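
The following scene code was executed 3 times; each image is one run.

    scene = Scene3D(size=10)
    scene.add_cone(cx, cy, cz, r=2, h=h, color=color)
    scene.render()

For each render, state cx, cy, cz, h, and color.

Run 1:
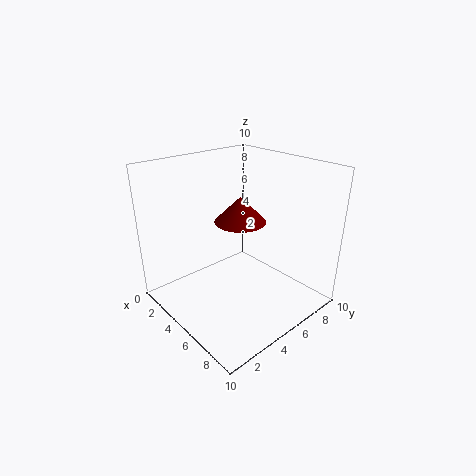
cx = 3
cy = 7
cz = 5
h = 2
color = 'maroon'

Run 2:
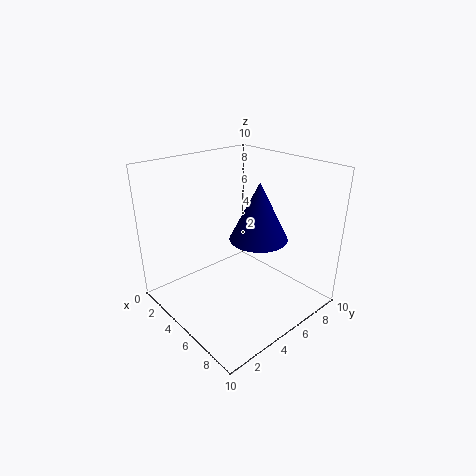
cx = 6
cy = 6
cz = 5
h = 4
color = 'navy'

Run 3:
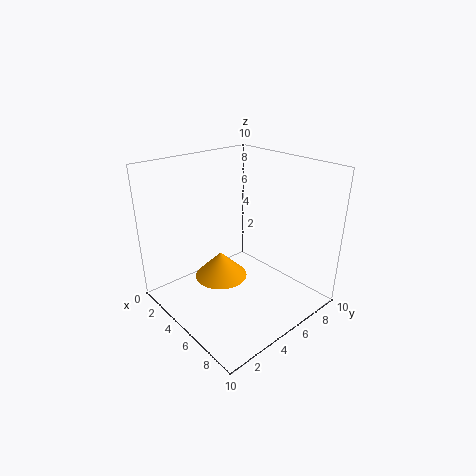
cx = 3
cy = 5
cz = 1
h = 2
color = 'orange'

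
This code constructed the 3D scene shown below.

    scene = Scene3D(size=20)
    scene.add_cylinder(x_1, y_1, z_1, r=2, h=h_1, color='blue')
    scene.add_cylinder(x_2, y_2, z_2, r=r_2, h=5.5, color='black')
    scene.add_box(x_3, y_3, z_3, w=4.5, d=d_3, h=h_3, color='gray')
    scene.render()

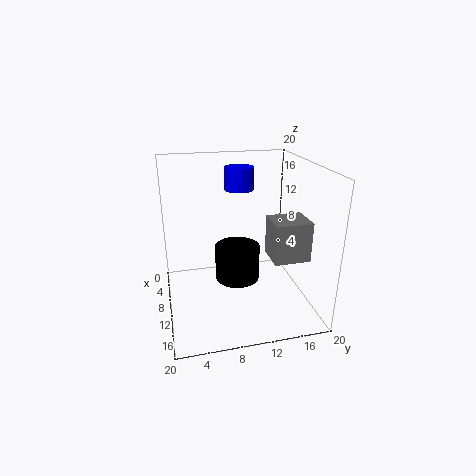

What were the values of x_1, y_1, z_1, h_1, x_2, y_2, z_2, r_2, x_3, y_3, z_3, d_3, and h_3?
x_1 = 8.5
y_1 = 10.5
z_1 = 16.5
h_1 = 3
x_2 = 5.5
y_2 = 11
z_2 = 1
r_2 = 3.5
x_3 = 10
y_3 = 14
z_3 = 7.5
d_3 = 5
h_3 = 5.5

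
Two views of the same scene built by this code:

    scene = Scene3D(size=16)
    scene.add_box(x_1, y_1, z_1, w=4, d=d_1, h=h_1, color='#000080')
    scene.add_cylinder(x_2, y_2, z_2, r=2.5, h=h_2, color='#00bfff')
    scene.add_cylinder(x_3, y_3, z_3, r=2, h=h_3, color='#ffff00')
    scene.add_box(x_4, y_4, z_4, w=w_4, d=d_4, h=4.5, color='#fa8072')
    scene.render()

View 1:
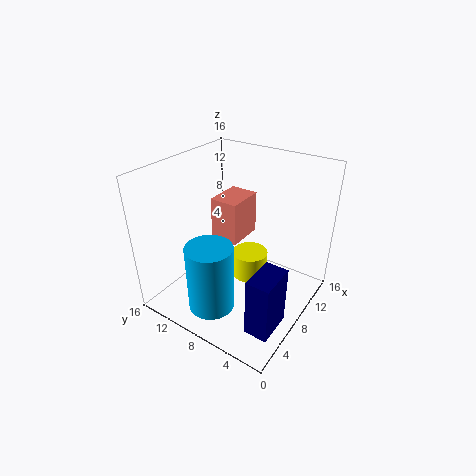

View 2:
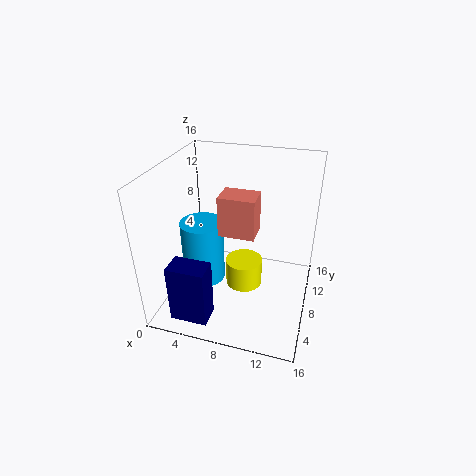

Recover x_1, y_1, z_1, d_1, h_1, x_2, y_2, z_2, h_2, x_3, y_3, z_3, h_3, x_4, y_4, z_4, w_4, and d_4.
x_1 = 2.5, y_1 = 1, z_1 = 1, d_1 = 2.5, h_1 = 6.5, x_2 = 3.5, y_2 = 8.5, z_2 = 1.5, h_2 = 7.5, x_3 = 9, y_3 = 7, z_3 = 3, h_3 = 3, x_4 = 6, y_4 = 7, z_4 = 8.5, w_4 = 4, d_4 = 3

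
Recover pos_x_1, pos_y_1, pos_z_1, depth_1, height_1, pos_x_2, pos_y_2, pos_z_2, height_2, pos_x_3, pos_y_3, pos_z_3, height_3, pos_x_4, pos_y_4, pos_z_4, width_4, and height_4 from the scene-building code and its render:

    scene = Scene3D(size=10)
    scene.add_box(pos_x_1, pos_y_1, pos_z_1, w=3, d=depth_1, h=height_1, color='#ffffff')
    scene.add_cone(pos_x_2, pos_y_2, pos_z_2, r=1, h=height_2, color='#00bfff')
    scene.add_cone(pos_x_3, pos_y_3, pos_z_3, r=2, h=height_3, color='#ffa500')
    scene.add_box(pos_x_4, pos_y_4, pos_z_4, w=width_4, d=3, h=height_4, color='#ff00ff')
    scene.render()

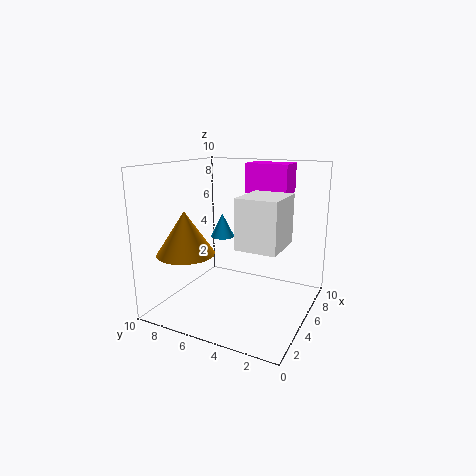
pos_x_1 = 1.5
pos_y_1 = 1
pos_z_1 = 5.5
depth_1 = 2.5
height_1 = 3
pos_x_2 = 9
pos_y_2 = 8.5
pos_z_2 = 3.5
height_2 = 2
pos_x_3 = 3
pos_y_3 = 8
pos_z_3 = 4
height_3 = 3
pos_x_4 = 6
pos_y_4 = 2
pos_z_4 = 8
width_4 = 2
height_4 = 2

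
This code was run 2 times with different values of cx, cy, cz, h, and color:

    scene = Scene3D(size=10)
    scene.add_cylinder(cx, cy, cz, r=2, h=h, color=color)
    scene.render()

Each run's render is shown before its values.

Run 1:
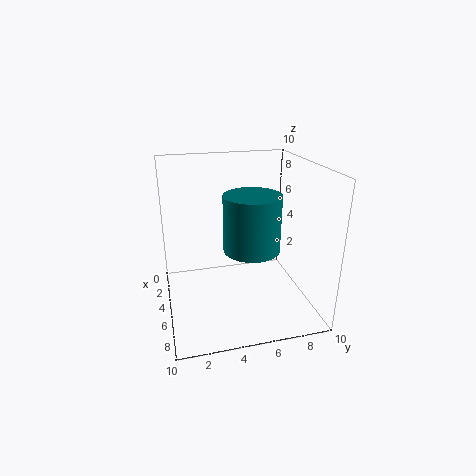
cx = 5; cy = 6; cz = 4; h = 4; color = 'teal'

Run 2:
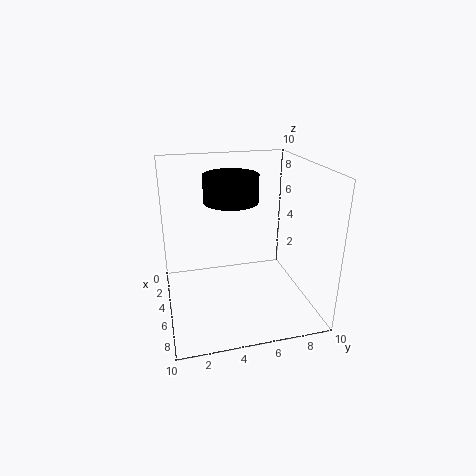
cx = 3; cy = 5; cz = 7; h = 2; color = 'black'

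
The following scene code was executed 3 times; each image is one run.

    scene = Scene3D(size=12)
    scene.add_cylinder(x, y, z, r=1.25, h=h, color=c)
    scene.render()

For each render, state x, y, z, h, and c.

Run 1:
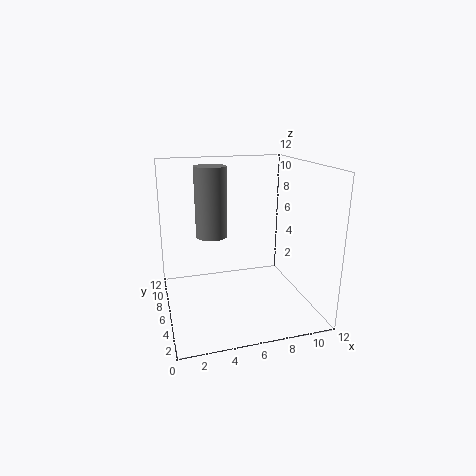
x = 3.75
y = 5.75
z = 6.5
h = 5.5
c = 'gray'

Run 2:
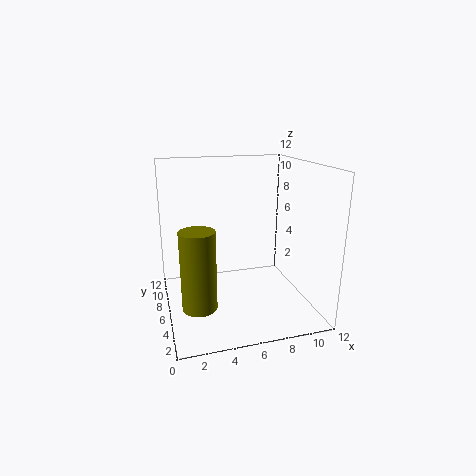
x = 2
y = 2
z = 2.5
h = 5.75
c = 'olive'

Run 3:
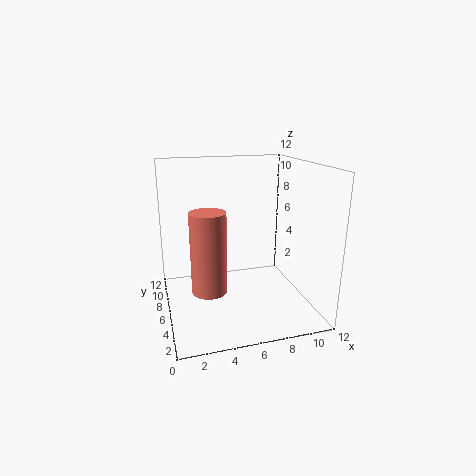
x = 2.75
y = 2
z = 3.75
h = 5.75
c = 'salmon'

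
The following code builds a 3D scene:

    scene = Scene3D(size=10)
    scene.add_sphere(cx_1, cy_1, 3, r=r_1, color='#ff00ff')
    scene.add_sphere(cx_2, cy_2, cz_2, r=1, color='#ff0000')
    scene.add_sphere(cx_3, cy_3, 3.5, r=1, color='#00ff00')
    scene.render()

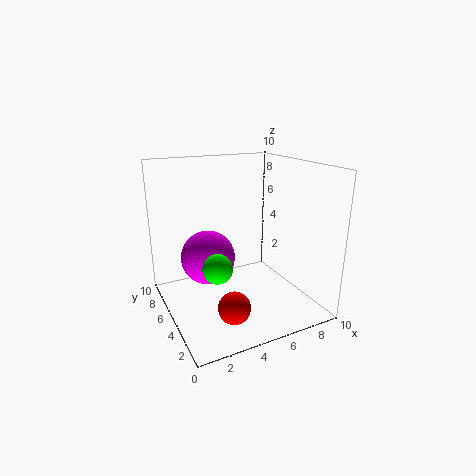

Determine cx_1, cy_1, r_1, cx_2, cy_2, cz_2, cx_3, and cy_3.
cx_1 = 3.5; cy_1 = 7; r_1 = 2; cx_2 = 3; cy_2 = 1.5; cz_2 = 2; cx_3 = 3; cy_3 = 4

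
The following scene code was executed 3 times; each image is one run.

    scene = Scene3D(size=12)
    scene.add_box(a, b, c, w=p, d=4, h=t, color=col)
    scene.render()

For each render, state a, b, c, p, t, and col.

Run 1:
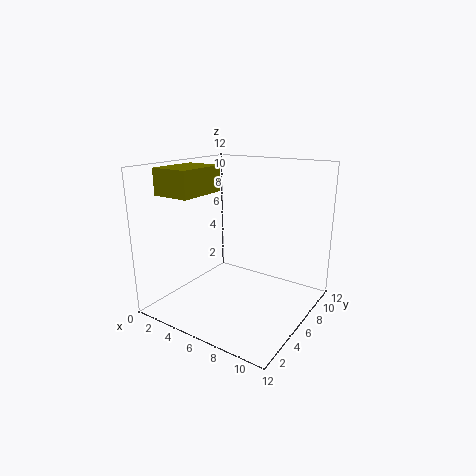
a = 2; b = 1; c = 10; p = 3; t = 2; col = 'olive'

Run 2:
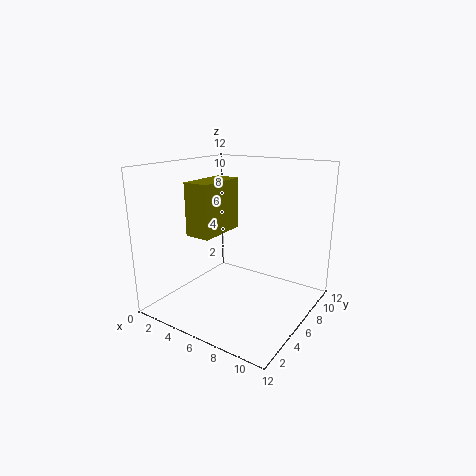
a = 4; b = 2; c = 7; p = 2; t = 4; col = 'olive'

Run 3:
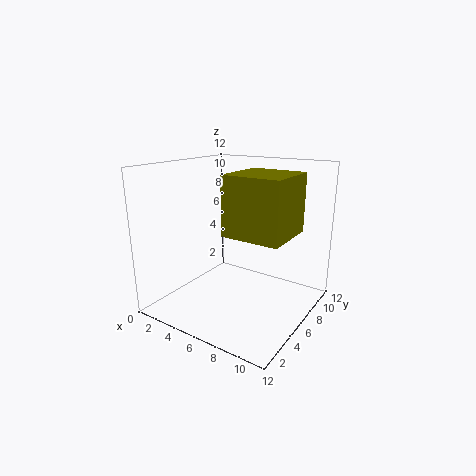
a = 8; b = 1; c = 8; p = 4; t = 4; col = 'olive'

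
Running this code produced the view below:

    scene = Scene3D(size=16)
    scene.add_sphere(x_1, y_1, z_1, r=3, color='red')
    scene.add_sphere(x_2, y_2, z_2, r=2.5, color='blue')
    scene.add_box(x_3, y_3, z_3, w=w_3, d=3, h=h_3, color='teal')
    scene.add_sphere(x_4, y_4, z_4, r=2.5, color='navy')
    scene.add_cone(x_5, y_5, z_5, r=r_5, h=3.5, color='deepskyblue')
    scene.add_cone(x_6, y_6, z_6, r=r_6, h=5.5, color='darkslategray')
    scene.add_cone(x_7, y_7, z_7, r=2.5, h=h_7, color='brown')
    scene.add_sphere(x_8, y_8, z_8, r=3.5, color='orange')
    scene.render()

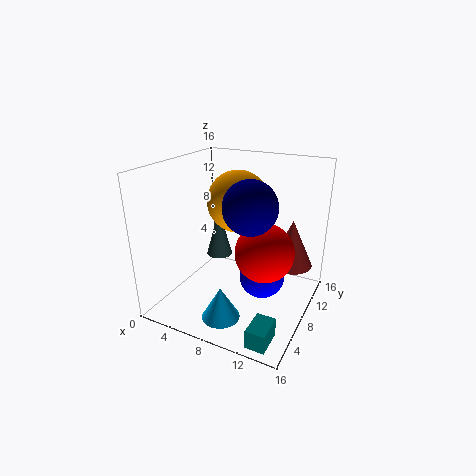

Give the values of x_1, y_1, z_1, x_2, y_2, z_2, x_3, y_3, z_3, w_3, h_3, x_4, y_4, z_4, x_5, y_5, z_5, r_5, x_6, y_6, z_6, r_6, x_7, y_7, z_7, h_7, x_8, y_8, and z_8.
x_1 = 12; y_1 = 6; z_1 = 8; x_2 = 11; y_2 = 8; z_2 = 4; x_3 = 12.5; y_3 = 0.5; z_3 = 0.5; w_3 = 2; h_3 = 2; x_4 = 11.5; y_4 = 3.5; z_4 = 13.5; x_5 = 8.5; y_5 = 3; z_5 = 1; r_5 = 2; x_6 = 5; y_6 = 9; z_6 = 5; r_6 = 1.5; x_7 = 13; y_7 = 12; z_7 = 4; h_7 = 5.5; x_8 = 7; y_8 = 10; z_8 = 11.5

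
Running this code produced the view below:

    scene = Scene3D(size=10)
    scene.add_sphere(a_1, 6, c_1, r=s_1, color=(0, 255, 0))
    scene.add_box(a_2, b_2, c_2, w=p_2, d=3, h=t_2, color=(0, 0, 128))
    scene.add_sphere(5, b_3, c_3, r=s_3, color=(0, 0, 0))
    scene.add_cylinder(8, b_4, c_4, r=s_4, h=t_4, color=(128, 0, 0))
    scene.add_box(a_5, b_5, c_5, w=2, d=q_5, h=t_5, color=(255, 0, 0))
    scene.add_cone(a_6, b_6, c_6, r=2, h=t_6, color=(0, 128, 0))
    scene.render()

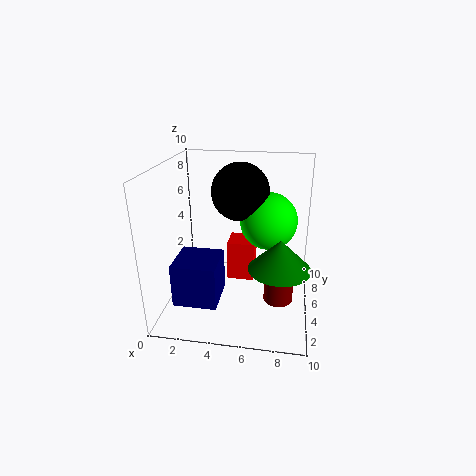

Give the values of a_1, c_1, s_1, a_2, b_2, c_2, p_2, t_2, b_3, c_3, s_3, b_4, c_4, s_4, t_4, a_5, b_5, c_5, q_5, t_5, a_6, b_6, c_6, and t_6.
a_1 = 7; c_1 = 6; s_1 = 2; a_2 = 1; b_2 = 2; c_2 = 1; p_2 = 3; t_2 = 3; b_3 = 6; c_3 = 8; s_3 = 2; b_4 = 4; c_4 = 1; s_4 = 1; t_4 = 2; a_5 = 4; b_5 = 6; c_5 = 1; q_5 = 2; t_5 = 3; a_6 = 8; b_6 = 3; c_6 = 4; t_6 = 2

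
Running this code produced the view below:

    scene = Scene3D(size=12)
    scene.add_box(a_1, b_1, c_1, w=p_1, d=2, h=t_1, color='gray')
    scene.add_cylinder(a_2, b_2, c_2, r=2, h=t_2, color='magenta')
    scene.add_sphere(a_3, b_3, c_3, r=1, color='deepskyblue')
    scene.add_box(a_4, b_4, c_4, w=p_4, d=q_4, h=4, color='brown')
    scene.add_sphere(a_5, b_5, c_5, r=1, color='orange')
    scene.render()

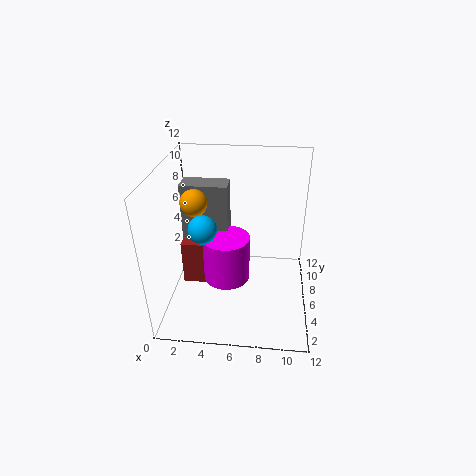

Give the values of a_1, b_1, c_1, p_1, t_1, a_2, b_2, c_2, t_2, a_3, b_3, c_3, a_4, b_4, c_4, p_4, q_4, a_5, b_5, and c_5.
a_1 = 1; b_1 = 7; c_1 = 5; p_1 = 4; t_1 = 5; a_2 = 5; b_2 = 6; c_2 = 2; t_2 = 4; a_3 = 4; b_3 = 2; c_3 = 9; a_4 = 1; b_4 = 6; c_4 = 1; p_4 = 2; q_4 = 3; a_5 = 3; b_5 = 4; c_5 = 10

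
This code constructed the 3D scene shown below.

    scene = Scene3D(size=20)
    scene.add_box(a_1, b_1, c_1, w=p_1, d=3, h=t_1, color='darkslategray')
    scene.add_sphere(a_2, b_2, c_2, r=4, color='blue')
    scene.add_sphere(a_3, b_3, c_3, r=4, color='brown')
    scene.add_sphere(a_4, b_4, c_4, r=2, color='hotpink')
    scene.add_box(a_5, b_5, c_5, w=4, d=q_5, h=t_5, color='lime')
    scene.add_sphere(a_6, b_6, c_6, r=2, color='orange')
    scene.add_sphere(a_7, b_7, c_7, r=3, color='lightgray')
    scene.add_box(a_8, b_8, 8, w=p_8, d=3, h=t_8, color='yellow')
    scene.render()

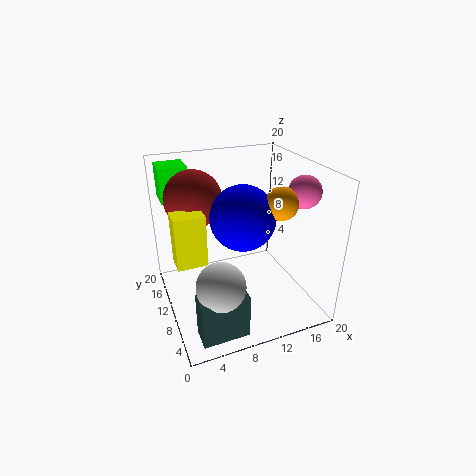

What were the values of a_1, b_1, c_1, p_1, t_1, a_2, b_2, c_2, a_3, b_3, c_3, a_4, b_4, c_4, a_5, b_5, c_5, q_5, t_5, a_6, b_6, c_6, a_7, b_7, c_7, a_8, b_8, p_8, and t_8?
a_1 = 2, b_1 = 1, c_1 = 1, p_1 = 6, t_1 = 6, a_2 = 9, b_2 = 6, c_2 = 15, a_3 = 5, b_3 = 14, c_3 = 15, a_4 = 16, b_4 = 4, c_4 = 18, a_5 = 1, b_5 = 16, c_5 = 14, q_5 = 4, t_5 = 5, a_6 = 13, b_6 = 4, c_6 = 17, a_7 = 5, b_7 = 3, c_7 = 8, a_8 = 1, b_8 = 8, p_8 = 4, t_8 = 7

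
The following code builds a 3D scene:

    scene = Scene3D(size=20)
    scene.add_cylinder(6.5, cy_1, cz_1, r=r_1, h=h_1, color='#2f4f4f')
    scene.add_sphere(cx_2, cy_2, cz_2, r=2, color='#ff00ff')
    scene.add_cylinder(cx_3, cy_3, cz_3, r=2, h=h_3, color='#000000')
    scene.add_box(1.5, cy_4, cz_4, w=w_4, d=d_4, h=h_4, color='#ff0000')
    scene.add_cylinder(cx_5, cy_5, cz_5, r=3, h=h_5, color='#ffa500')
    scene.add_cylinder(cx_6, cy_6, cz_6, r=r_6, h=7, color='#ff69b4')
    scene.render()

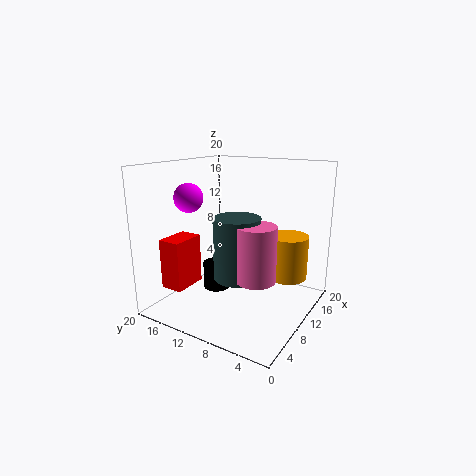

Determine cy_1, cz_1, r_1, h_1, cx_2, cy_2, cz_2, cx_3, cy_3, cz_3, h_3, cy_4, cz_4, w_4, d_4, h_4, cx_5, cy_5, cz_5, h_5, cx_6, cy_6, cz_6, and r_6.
cy_1 = 8
cz_1 = 6
r_1 = 3
h_1 = 8
cx_2 = 7
cy_2 = 16
cz_2 = 15.5
cx_3 = 11
cy_3 = 14.5
cz_3 = 1
h_3 = 4
cy_4 = 13.5
cz_4 = 4.5
w_4 = 4.5
d_4 = 3
h_4 = 6.5
cx_5 = 16
cy_5 = 5
cz_5 = 3
h_5 = 6.5
cx_6 = 6
cy_6 = 5
cz_6 = 6.5
r_6 = 2.5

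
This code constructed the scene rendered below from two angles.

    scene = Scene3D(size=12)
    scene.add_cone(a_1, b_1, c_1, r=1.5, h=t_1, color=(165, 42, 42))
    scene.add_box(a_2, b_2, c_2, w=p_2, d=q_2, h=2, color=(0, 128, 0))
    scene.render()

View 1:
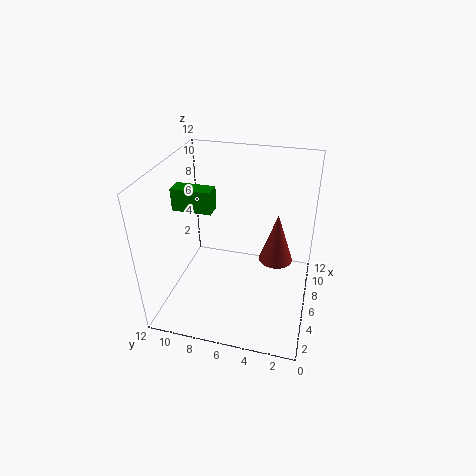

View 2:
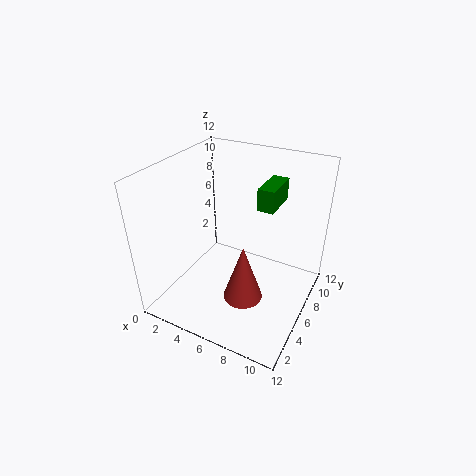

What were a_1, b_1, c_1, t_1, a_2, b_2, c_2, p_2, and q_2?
a_1 = 8, b_1 = 3, c_1 = 3, t_1 = 4.5, a_2 = 6.5, b_2 = 8.5, c_2 = 7.5, p_2 = 1.5, q_2 = 3.5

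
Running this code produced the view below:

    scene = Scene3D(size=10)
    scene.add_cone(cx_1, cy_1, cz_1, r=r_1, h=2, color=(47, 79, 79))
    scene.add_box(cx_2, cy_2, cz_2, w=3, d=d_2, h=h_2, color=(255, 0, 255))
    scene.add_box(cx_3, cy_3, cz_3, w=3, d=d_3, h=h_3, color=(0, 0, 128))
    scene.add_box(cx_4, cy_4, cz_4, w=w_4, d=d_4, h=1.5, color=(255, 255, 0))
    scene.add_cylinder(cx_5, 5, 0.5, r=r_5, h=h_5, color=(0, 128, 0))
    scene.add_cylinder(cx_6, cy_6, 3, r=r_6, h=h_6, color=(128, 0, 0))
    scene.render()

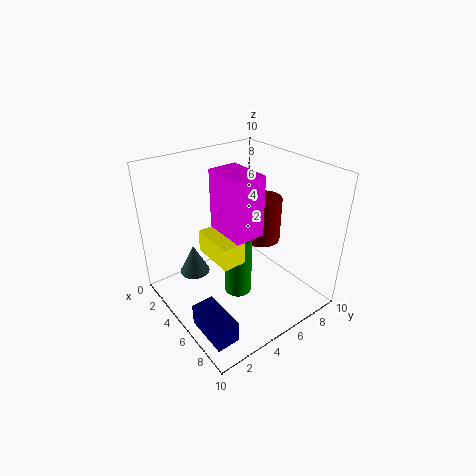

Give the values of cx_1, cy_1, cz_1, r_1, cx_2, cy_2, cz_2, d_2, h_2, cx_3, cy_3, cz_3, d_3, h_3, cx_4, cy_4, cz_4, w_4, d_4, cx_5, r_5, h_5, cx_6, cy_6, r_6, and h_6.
cx_1 = 4, cy_1 = 2, cz_1 = 3, r_1 = 1, cx_2 = 4, cy_2 = 3.5, cz_2 = 6, d_2 = 2, h_2 = 4, cx_3 = 6, cy_3 = 0.5, cz_3 = 0.5, d_3 = 1.5, h_3 = 1.5, cx_4 = 4, cy_4 = 2.5, cz_4 = 4.5, w_4 = 3, d_4 = 1.5, cx_5 = 5, r_5 = 1, h_5 = 4.5, cx_6 = 3.5, cy_6 = 8.5, r_6 = 1.5, h_6 = 3.5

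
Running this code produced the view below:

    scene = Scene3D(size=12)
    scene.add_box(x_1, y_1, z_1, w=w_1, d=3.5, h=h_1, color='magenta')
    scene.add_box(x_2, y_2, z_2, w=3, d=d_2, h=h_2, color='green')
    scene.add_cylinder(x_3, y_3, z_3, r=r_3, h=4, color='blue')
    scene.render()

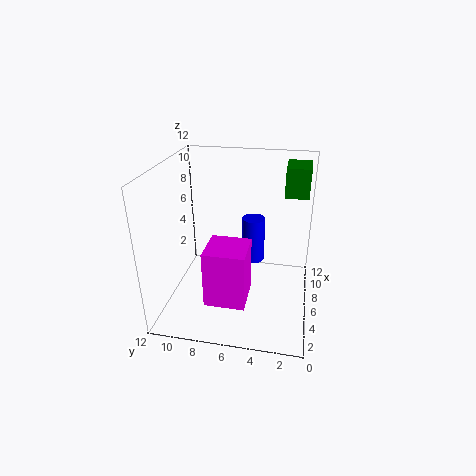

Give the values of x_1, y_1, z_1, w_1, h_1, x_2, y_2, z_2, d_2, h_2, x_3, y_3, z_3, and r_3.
x_1 = 3.5
y_1 = 5
z_1 = 0.5
w_1 = 3.5
h_1 = 5
x_2 = 8
y_2 = 0.5
z_2 = 9
d_2 = 2
h_2 = 2.5
x_3 = 8
y_3 = 5
z_3 = 3
r_3 = 1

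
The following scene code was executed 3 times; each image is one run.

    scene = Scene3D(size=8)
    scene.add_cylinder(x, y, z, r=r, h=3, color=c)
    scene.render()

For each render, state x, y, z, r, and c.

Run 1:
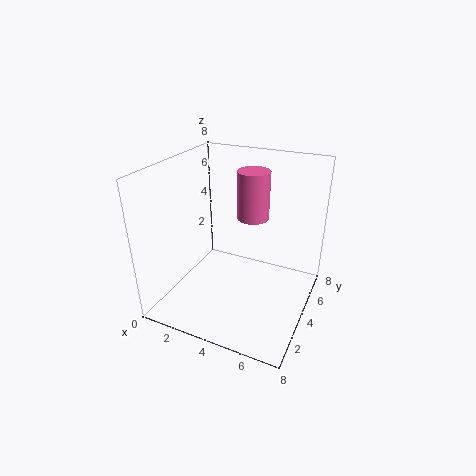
x = 3.75, y = 6.75, z = 4, r = 1, c = 'hotpink'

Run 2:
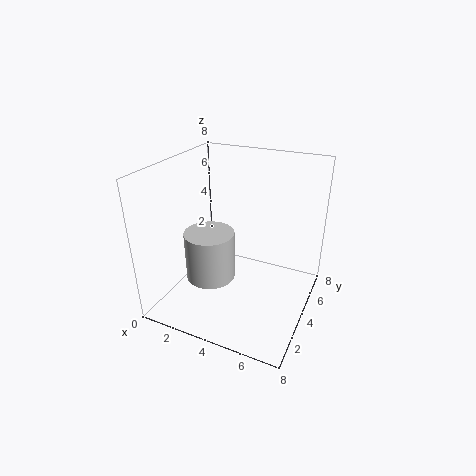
x = 2, y = 4.25, z = 0.75, r = 1.5, c = 'lightgray'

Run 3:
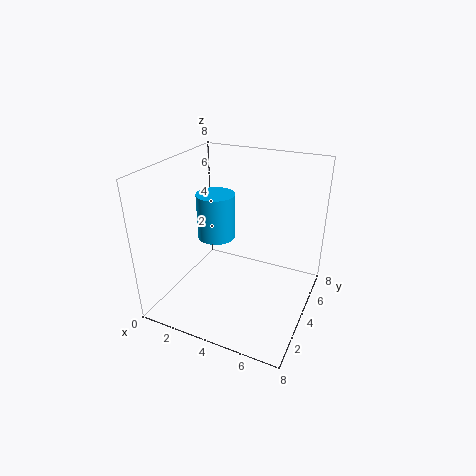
x = 1.25, y = 6.5, z = 2.25, r = 1.25, c = 'deepskyblue'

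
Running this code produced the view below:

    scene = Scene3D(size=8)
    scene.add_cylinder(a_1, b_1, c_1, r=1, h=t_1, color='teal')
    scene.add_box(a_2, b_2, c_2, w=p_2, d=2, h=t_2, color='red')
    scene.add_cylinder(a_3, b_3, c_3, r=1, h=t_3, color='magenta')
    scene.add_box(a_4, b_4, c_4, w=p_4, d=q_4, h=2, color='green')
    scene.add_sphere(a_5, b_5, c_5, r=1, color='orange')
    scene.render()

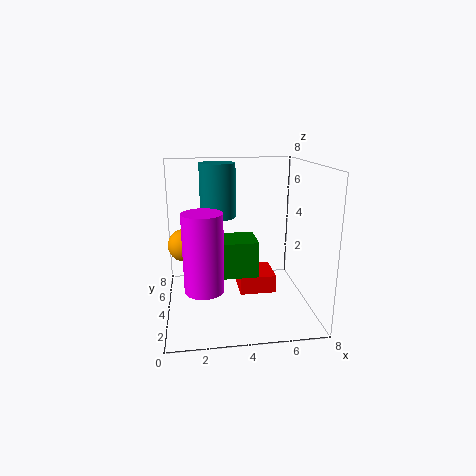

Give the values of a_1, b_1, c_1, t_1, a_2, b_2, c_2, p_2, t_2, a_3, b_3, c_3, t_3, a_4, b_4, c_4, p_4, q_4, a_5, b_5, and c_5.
a_1 = 3
b_1 = 5
c_1 = 5
t_1 = 3
a_2 = 4
b_2 = 3
c_2 = 1
p_2 = 2
t_2 = 1
a_3 = 2
b_3 = 2
c_3 = 2
t_3 = 4
a_4 = 3
b_4 = 3
c_4 = 2
p_4 = 2
q_4 = 2
a_5 = 1
b_5 = 6
c_5 = 3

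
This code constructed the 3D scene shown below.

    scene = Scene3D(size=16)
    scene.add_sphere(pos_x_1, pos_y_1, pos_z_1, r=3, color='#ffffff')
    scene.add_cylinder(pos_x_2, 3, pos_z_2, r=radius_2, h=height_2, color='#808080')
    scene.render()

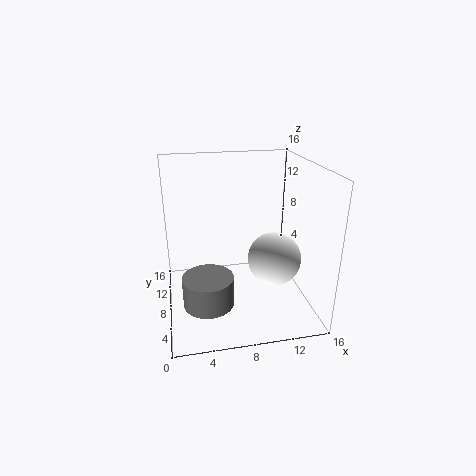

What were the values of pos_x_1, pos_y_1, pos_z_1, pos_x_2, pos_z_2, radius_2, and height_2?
pos_x_1 = 12
pos_y_1 = 7
pos_z_1 = 5.5
pos_x_2 = 4
pos_z_2 = 3.5
radius_2 = 2.5
height_2 = 3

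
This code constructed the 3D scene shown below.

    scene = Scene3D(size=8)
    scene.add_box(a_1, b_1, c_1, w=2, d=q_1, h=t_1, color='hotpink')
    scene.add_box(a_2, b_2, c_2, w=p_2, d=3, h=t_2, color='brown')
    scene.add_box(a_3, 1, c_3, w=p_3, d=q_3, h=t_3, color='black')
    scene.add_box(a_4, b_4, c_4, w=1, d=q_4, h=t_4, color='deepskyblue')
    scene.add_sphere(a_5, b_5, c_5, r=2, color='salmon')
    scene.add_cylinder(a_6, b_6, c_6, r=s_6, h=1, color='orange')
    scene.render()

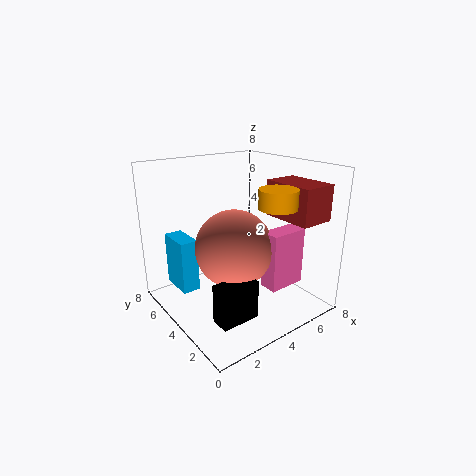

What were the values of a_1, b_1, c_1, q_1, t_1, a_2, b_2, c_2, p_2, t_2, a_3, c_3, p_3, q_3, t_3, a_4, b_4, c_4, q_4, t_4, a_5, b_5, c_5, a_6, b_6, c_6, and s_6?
a_1 = 4, b_1 = 1, c_1 = 2, q_1 = 1, t_1 = 3, a_2 = 6, b_2 = 1, c_2 = 5, p_2 = 2, t_2 = 2, a_3 = 1, c_3 = 1, p_3 = 2, q_3 = 1, t_3 = 2, a_4 = 1, b_4 = 5, c_4 = 1, q_4 = 2, t_4 = 3, a_5 = 3, b_5 = 3, c_5 = 4, a_6 = 5, b_6 = 2, c_6 = 6, s_6 = 1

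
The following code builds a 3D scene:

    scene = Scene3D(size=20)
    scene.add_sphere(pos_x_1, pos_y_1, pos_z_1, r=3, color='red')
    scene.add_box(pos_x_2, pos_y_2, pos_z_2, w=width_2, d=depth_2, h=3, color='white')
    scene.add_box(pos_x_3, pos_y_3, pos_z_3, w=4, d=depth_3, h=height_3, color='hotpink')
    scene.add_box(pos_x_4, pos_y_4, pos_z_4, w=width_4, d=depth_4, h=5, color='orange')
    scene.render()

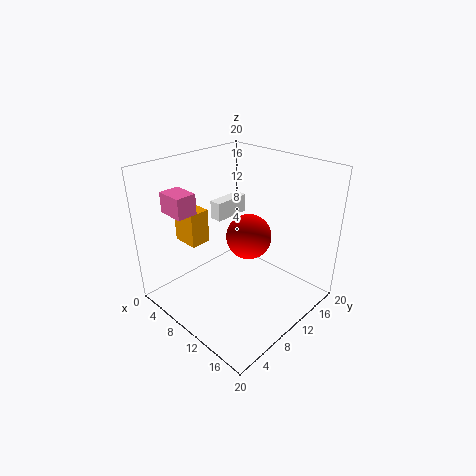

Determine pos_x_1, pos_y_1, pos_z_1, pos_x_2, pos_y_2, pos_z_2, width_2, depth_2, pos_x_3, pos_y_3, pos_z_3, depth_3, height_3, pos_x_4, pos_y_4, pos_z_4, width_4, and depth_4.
pos_x_1 = 12
pos_y_1 = 10
pos_z_1 = 11
pos_x_2 = 1
pos_y_2 = 13
pos_z_2 = 9
width_2 = 2
depth_2 = 6
pos_x_3 = 1
pos_y_3 = 4
pos_z_3 = 13
depth_3 = 3
height_3 = 3
pos_x_4 = 1
pos_y_4 = 6
pos_z_4 = 8
width_4 = 4
depth_4 = 3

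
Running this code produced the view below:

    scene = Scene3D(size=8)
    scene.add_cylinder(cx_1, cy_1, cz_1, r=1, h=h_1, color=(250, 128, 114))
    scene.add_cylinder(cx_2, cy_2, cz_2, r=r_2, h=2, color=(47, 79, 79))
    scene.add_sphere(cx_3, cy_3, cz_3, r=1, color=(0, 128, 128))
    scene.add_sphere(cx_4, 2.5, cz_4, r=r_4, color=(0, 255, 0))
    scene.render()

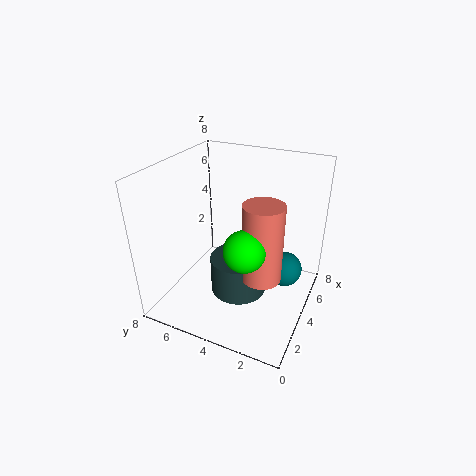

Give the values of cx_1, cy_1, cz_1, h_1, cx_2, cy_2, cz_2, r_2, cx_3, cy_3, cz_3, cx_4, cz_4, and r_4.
cx_1 = 2.5
cy_1 = 2
cz_1 = 3
h_1 = 4
cx_2 = 3
cy_2 = 3.5
cz_2 = 1.5
r_2 = 1.5
cx_3 = 5
cy_3 = 1.5
cz_3 = 2
cx_4 = 1.5
cz_4 = 5
r_4 = 1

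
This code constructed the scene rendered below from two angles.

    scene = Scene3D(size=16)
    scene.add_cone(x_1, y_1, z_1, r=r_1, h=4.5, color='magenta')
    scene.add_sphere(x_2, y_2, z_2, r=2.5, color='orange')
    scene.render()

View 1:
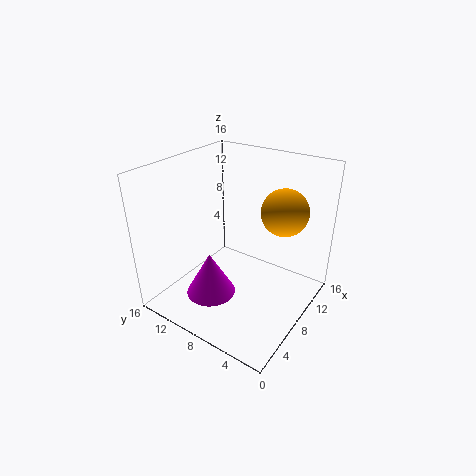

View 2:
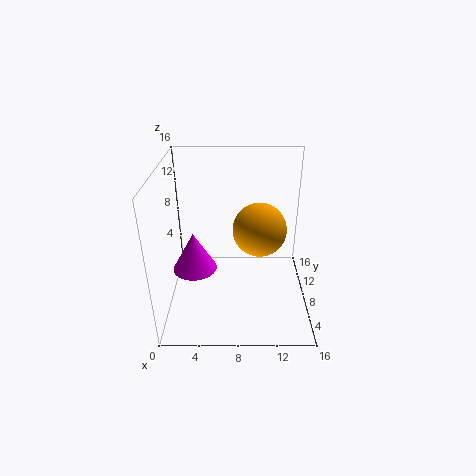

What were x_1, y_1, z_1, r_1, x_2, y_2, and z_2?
x_1 = 3, y_1 = 8, z_1 = 4, r_1 = 2.5, x_2 = 10, y_2 = 3.5, z_2 = 11.5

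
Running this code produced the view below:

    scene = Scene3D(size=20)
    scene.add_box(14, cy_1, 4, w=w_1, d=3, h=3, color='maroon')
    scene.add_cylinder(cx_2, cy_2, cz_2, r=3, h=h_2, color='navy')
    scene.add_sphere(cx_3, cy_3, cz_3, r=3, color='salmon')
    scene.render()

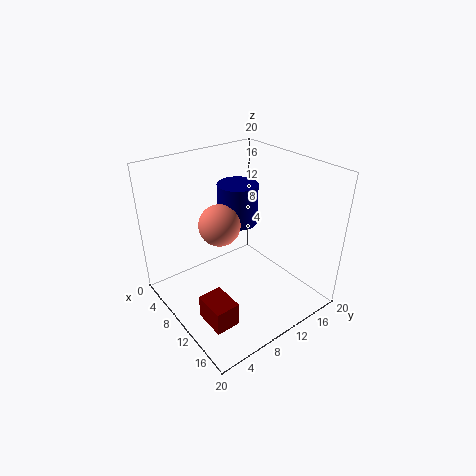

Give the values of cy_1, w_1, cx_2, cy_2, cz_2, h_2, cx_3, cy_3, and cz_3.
cy_1 = 1, w_1 = 4, cx_2 = 6, cy_2 = 13, cz_2 = 10, h_2 = 6, cx_3 = 7, cy_3 = 9, cz_3 = 11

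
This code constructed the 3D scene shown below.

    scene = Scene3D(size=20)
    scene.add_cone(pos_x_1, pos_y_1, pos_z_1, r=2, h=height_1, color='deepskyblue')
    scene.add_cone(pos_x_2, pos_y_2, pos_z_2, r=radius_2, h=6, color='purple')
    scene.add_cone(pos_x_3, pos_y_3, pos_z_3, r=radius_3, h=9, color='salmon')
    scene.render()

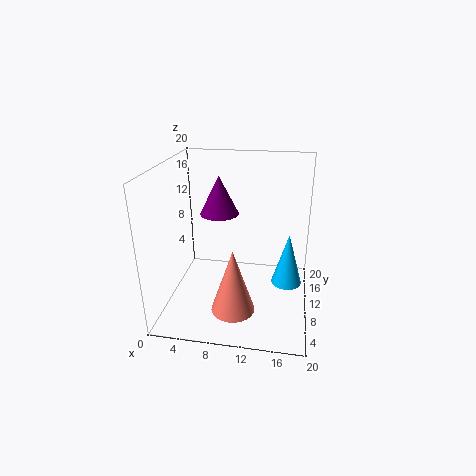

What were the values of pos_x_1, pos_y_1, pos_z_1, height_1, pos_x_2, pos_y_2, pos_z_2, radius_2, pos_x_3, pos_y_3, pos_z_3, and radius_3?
pos_x_1 = 17, pos_y_1 = 8, pos_z_1 = 5, height_1 = 7, pos_x_2 = 6, pos_y_2 = 16, pos_z_2 = 11, radius_2 = 3, pos_x_3 = 10, pos_y_3 = 6, pos_z_3 = 1, radius_3 = 3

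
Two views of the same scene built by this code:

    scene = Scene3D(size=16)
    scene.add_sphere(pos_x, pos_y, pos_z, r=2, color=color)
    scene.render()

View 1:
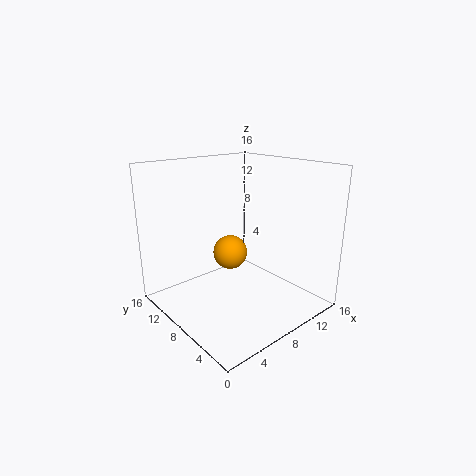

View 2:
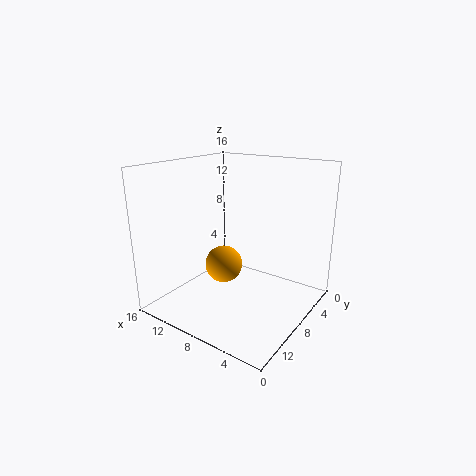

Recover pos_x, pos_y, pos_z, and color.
pos_x = 8.5
pos_y = 10
pos_z = 5.5
color = 'orange'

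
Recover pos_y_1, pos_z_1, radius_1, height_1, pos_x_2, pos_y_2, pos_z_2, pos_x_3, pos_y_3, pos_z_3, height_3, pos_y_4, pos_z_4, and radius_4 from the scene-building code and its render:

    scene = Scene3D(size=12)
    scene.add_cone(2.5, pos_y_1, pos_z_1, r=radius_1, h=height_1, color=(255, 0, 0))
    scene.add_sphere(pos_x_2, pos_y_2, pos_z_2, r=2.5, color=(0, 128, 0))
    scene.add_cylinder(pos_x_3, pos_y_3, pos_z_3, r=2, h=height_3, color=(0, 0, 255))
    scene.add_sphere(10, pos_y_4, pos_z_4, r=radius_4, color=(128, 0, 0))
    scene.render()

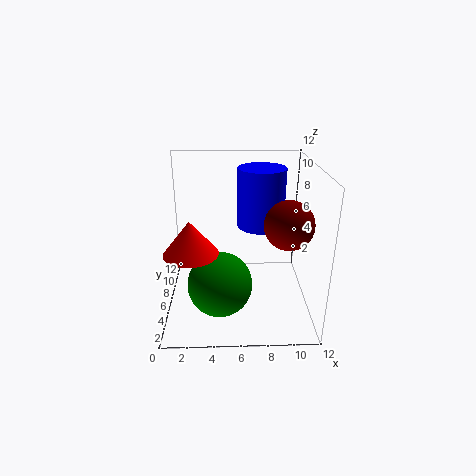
pos_y_1 = 2.5
pos_z_1 = 6.5
radius_1 = 2
height_1 = 2.5
pos_x_2 = 4.5
pos_y_2 = 3
pos_z_2 = 3.5
pos_x_3 = 8
pos_y_3 = 7.5
pos_z_3 = 6.5
height_3 = 5
pos_y_4 = 5
pos_z_4 = 7.5
radius_4 = 2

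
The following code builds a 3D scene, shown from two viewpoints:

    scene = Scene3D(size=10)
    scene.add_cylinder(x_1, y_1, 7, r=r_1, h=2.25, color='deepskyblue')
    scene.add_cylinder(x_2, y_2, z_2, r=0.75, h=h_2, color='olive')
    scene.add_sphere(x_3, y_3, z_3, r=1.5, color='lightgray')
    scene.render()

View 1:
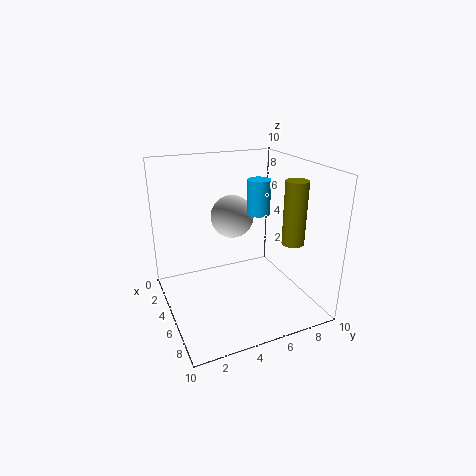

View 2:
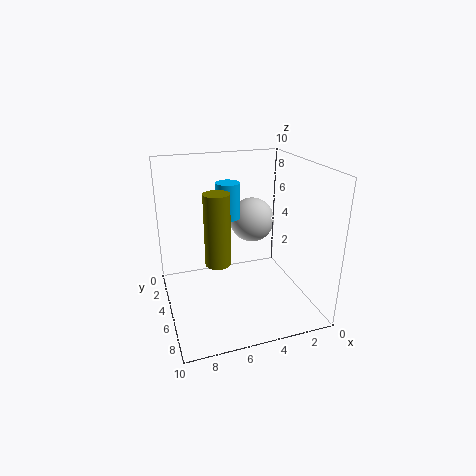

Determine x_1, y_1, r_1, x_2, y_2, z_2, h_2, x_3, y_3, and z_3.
x_1 = 6
y_1 = 6
r_1 = 0.75
x_2 = 7.25
y_2 = 8
z_2 = 5
h_2 = 4.25
x_3 = 4
y_3 = 5
z_3 = 6.25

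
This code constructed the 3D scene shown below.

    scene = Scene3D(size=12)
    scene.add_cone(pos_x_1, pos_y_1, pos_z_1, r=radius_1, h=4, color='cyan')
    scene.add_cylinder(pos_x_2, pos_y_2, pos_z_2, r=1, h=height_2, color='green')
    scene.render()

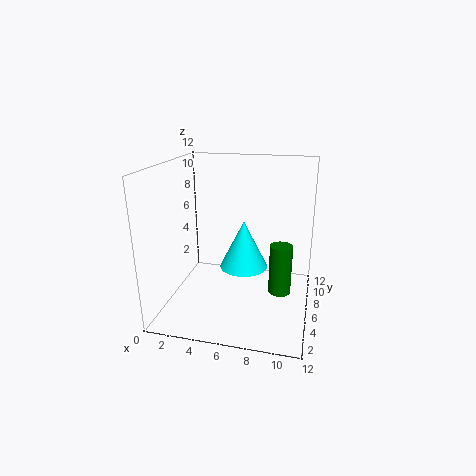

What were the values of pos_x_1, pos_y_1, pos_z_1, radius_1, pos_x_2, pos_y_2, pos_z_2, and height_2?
pos_x_1 = 6.5; pos_y_1 = 6; pos_z_1 = 3.5; radius_1 = 2; pos_x_2 = 9.5; pos_y_2 = 7.5; pos_z_2 = 0.5; height_2 = 4.5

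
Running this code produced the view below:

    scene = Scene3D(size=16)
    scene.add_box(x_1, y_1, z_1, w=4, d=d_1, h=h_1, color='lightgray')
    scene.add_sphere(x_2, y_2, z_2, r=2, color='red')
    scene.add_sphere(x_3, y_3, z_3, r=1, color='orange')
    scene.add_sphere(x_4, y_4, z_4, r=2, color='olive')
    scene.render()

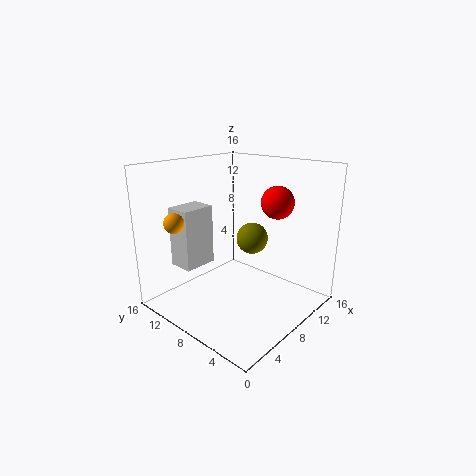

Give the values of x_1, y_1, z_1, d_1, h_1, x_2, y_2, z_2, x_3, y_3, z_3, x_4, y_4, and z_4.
x_1 = 4
y_1 = 12
z_1 = 4
d_1 = 3
h_1 = 7
x_2 = 14
y_2 = 7
z_2 = 11
x_3 = 1
y_3 = 10
z_3 = 11
x_4 = 13
y_4 = 10
z_4 = 6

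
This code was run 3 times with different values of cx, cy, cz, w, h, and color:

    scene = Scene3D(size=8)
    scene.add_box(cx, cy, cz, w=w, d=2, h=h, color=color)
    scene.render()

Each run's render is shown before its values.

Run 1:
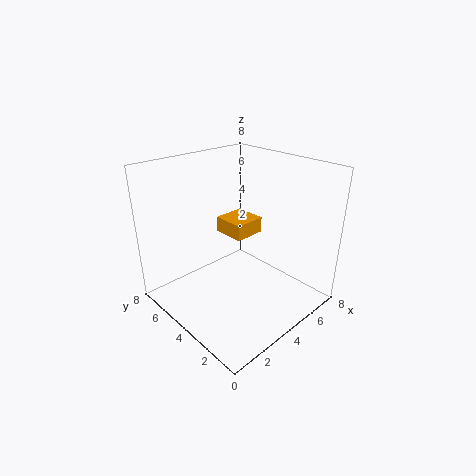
cx = 5; cy = 5; cz = 3; w = 2; h = 1; color = 'orange'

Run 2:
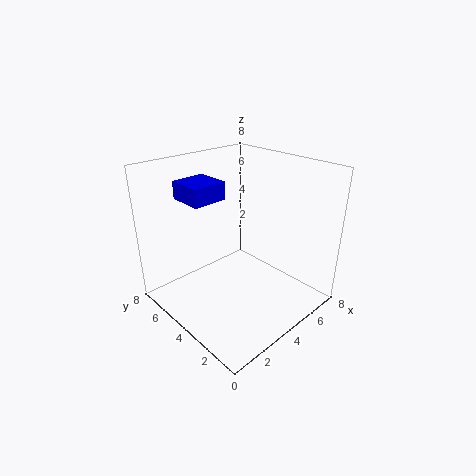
cx = 2; cy = 5; cz = 6; w = 2; h = 1; color = 'blue'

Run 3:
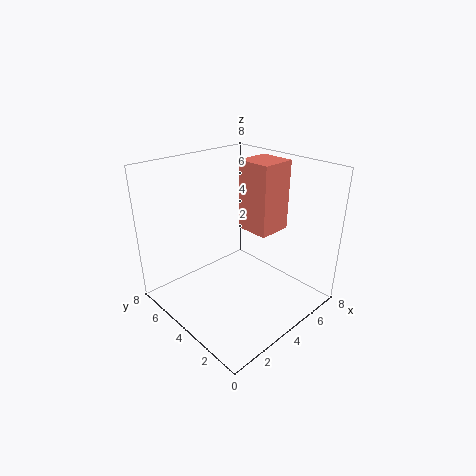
cx = 5; cy = 3; cz = 4; w = 2; h = 4; color = 'salmon'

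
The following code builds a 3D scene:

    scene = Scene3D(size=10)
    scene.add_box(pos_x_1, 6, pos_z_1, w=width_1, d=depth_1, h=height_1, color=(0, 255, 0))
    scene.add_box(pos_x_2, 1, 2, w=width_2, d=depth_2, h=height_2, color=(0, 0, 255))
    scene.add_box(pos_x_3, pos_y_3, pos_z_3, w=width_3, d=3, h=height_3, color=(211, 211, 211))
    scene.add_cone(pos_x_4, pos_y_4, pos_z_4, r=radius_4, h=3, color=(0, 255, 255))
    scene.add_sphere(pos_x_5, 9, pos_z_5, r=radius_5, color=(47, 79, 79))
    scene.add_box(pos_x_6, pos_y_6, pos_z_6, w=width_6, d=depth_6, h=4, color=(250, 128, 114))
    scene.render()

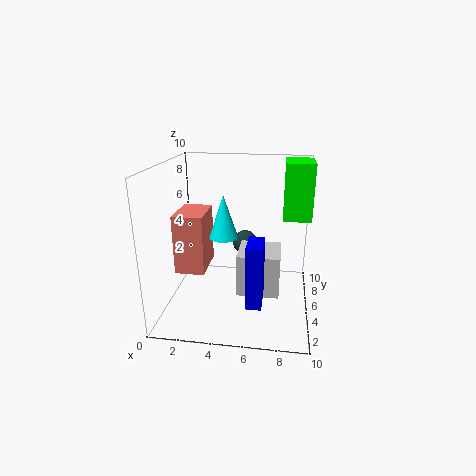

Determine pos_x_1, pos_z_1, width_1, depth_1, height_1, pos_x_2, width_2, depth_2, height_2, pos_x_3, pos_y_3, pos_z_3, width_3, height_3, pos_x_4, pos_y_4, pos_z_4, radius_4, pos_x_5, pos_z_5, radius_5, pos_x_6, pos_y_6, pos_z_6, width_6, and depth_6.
pos_x_1 = 8; pos_z_1 = 6; width_1 = 2; depth_1 = 3; height_1 = 4; pos_x_2 = 6; width_2 = 1; depth_2 = 2; height_2 = 4; pos_x_3 = 5; pos_y_3 = 4; pos_z_3 = 1; width_3 = 3; height_3 = 3; pos_x_4 = 4; pos_y_4 = 5; pos_z_4 = 5; radius_4 = 1; pos_x_5 = 5; pos_z_5 = 3; radius_5 = 1; pos_x_6 = 1; pos_y_6 = 3; pos_z_6 = 3; width_6 = 2; depth_6 = 3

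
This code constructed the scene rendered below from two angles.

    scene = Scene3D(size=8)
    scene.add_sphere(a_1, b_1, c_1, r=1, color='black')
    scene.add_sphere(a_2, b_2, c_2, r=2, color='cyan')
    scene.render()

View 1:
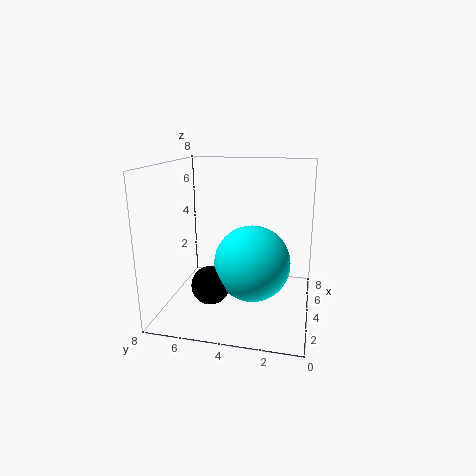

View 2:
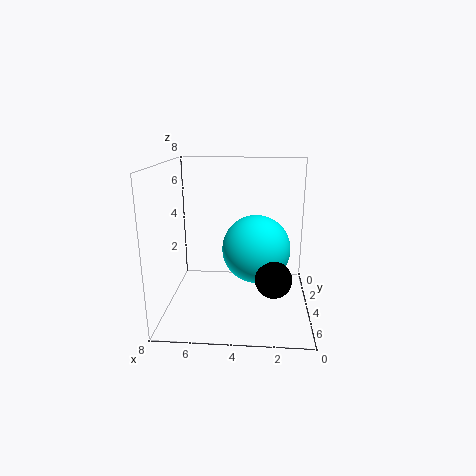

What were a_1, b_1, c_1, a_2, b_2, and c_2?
a_1 = 2
b_1 = 5
c_1 = 2
a_2 = 3
b_2 = 3
c_2 = 3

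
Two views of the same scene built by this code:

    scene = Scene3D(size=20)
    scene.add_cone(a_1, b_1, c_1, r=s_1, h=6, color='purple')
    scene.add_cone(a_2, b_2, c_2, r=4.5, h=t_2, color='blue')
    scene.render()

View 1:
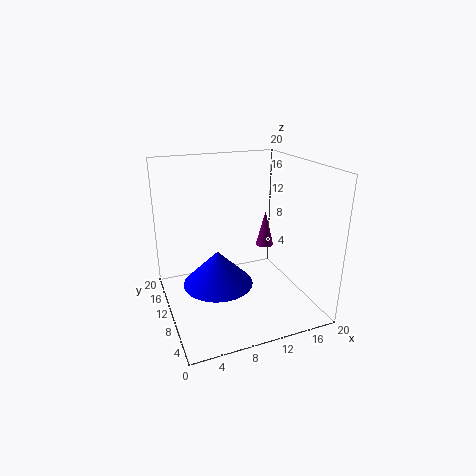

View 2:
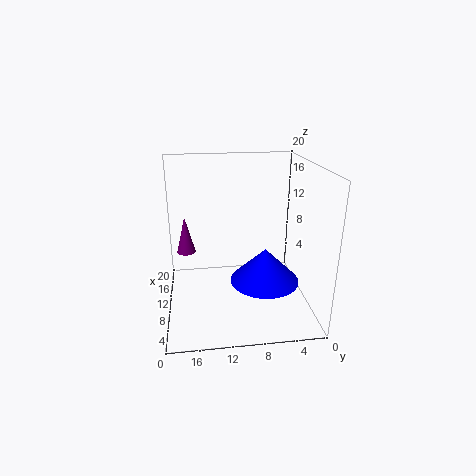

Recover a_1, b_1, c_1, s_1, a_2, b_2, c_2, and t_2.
a_1 = 18; b_1 = 17.5; c_1 = 4.5; s_1 = 1.5; a_2 = 6; b_2 = 7; c_2 = 5.5; t_2 = 4.5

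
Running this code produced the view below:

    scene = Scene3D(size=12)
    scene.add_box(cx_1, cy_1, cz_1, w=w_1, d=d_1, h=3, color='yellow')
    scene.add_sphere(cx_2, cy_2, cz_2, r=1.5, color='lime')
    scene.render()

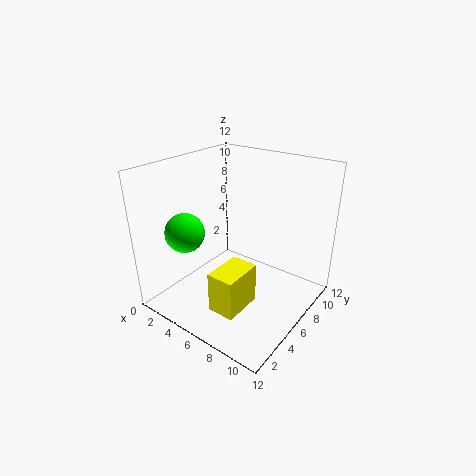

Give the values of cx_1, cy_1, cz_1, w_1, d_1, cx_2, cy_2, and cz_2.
cx_1 = 7.5, cy_1 = 0.5, cz_1 = 3, w_1 = 2, d_1 = 3, cx_2 = 4, cy_2 = 2, cz_2 = 7.5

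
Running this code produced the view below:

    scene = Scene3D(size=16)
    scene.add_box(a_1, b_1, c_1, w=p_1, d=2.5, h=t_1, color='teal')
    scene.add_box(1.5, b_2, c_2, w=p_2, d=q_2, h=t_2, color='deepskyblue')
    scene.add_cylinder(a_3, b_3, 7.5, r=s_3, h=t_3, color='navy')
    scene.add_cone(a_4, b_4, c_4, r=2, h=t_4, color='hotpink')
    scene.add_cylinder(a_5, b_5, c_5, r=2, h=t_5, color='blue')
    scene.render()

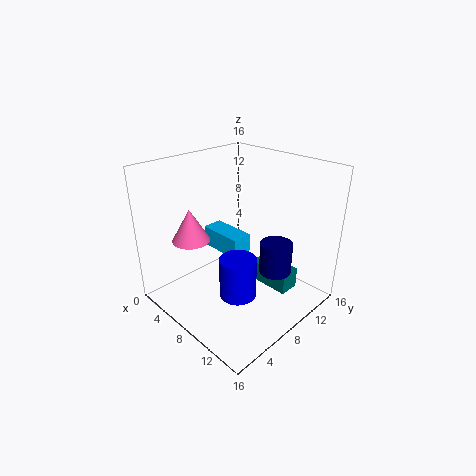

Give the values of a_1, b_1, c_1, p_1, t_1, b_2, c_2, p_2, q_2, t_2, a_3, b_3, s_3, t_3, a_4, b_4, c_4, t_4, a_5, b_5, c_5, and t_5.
a_1 = 7.5; b_1 = 11; c_1 = 1; p_1 = 5; t_1 = 2.5; b_2 = 8.5; c_2 = 4.5; p_2 = 5.5; q_2 = 2.5; t_2 = 2.5; a_3 = 14.5; b_3 = 6.5; s_3 = 1.5; t_3 = 3; a_4 = 5.5; b_4 = 3.5; c_4 = 8.5; t_4 = 3.5; a_5 = 10; b_5 = 6; c_5 = 2.5; t_5 = 4.5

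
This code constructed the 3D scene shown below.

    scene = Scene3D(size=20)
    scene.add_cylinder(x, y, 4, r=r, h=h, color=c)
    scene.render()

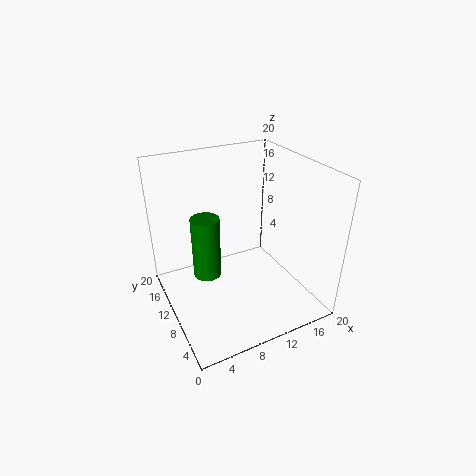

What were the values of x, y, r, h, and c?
x = 6, y = 12, r = 2, h = 9, c = 'green'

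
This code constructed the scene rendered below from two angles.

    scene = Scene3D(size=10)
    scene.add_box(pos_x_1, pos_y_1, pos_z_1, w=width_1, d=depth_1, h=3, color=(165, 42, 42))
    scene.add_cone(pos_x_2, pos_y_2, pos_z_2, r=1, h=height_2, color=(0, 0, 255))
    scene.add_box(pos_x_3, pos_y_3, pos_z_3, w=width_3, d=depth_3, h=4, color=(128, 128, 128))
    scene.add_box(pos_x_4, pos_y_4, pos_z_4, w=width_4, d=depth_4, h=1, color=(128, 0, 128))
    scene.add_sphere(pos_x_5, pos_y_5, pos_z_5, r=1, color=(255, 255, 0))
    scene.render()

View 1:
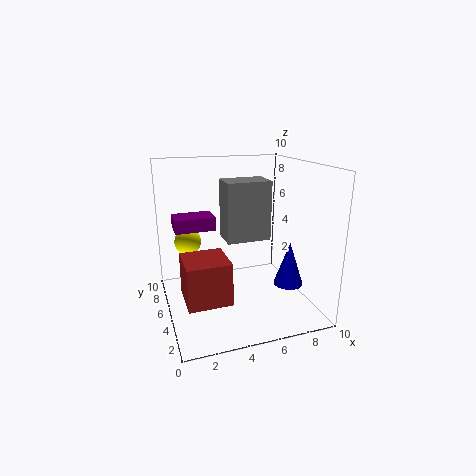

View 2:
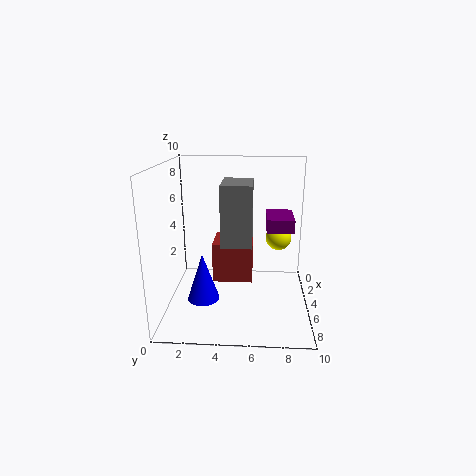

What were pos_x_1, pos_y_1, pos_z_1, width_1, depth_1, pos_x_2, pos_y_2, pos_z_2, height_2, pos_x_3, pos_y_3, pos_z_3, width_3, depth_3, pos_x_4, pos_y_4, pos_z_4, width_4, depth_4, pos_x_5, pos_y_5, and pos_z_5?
pos_x_1 = 1; pos_y_1 = 3; pos_z_1 = 1; width_1 = 3; depth_1 = 3; pos_x_2 = 8; pos_y_2 = 3; pos_z_2 = 2; height_2 = 3; pos_x_3 = 4; pos_y_3 = 4; pos_z_3 = 5; width_3 = 3; depth_3 = 2; pos_x_4 = 1; pos_y_4 = 7; pos_z_4 = 5; width_4 = 3; depth_4 = 2; pos_x_5 = 2; pos_y_5 = 8; pos_z_5 = 4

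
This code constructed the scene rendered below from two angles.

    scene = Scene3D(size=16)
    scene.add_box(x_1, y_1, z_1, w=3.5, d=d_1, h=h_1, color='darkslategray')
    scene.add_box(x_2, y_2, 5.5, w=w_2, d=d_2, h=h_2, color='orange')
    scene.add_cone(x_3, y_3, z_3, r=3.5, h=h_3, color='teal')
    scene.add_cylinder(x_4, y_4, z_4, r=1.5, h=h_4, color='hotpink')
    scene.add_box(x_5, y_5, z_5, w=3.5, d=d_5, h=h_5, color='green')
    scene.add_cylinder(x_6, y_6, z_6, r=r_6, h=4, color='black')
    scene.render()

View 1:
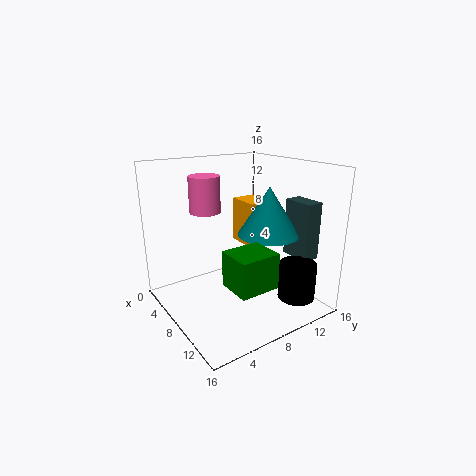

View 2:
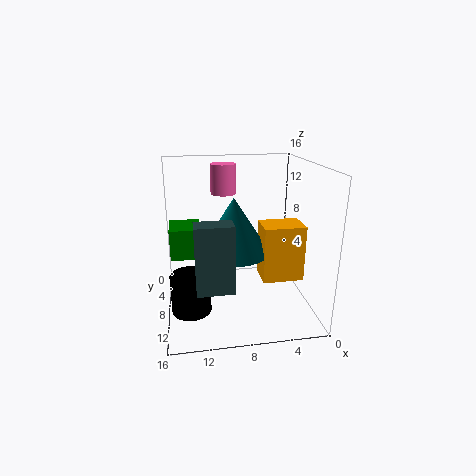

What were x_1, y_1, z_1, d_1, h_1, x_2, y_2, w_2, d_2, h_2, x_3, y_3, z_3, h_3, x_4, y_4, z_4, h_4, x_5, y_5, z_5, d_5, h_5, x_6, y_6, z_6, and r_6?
x_1 = 9.5; y_1 = 13.5; z_1 = 5.5; d_1 = 2; h_1 = 6.5; x_2 = 2.5; y_2 = 11; w_2 = 4; d_2 = 3; h_2 = 5.5; x_3 = 9; y_3 = 11.5; z_3 = 8; h_3 = 5.5; x_4 = 9; y_4 = 3.5; z_4 = 12; h_4 = 3.5; x_5 = 12; y_5 = 3.5; z_5 = 5.5; d_5 = 4; h_5 = 3.5; x_6 = 13.5; y_6 = 12; z_6 = 2; r_6 = 2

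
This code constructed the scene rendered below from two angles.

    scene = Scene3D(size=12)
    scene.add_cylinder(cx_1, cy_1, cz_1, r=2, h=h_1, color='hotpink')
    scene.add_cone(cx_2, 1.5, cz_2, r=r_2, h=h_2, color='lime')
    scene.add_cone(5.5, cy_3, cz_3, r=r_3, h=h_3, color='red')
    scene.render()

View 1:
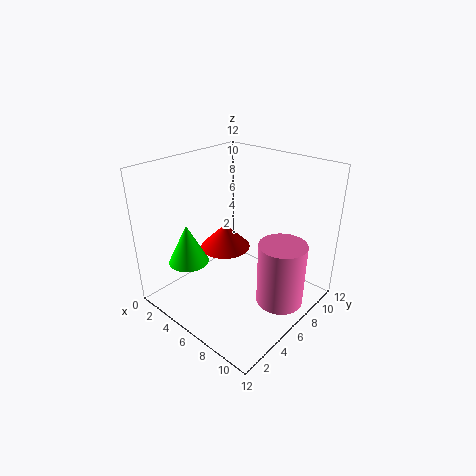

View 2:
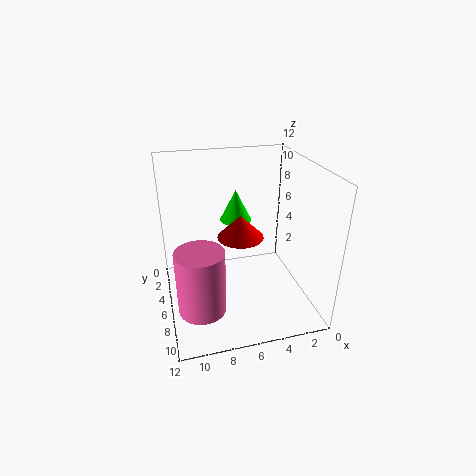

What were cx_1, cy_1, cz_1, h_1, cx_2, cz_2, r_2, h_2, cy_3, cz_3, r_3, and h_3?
cx_1 = 9.5, cy_1 = 7.5, cz_1 = 0.5, h_1 = 5.5, cx_2 = 5, cz_2 = 5.5, r_2 = 1.5, h_2 = 3, cy_3 = 5, cz_3 = 5.5, r_3 = 2, h_3 = 2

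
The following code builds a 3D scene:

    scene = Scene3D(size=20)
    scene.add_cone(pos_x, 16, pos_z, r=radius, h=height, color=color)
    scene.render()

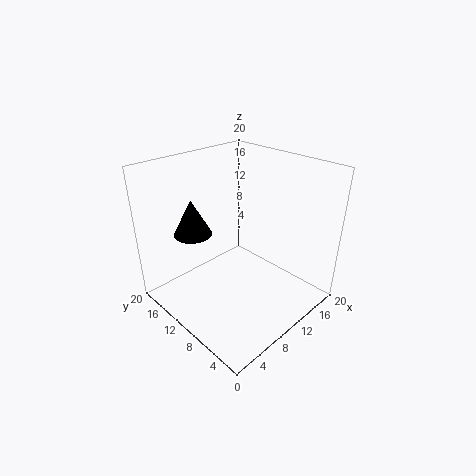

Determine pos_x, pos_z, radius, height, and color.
pos_x = 6.75; pos_z = 9.5; radius = 2.75; height = 5.25; color = 'black'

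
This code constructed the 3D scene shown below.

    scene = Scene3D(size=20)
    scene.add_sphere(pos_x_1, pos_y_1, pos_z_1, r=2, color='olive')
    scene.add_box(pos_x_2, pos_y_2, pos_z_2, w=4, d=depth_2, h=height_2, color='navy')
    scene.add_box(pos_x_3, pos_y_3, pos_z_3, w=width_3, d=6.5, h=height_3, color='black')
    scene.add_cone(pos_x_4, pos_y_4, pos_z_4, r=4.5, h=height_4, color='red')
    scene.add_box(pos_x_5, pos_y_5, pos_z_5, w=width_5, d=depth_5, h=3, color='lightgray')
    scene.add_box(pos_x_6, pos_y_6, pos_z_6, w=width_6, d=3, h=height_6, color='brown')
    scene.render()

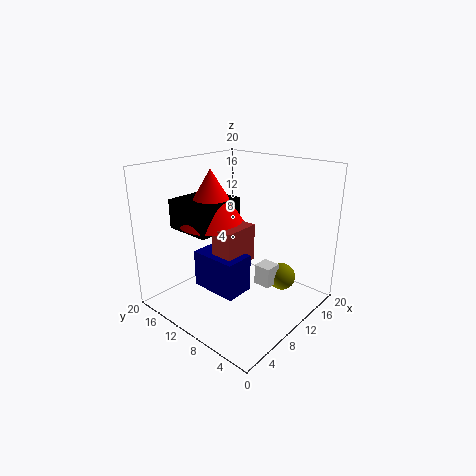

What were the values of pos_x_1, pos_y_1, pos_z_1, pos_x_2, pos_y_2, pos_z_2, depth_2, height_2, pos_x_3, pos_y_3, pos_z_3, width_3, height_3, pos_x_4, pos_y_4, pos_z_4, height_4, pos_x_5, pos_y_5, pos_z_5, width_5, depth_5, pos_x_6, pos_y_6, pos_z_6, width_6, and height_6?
pos_x_1 = 15.5, pos_y_1 = 6, pos_z_1 = 3, pos_x_2 = 4.5, pos_y_2 = 6.5, pos_z_2 = 4, depth_2 = 6.5, height_2 = 5, pos_x_3 = 4, pos_y_3 = 10.5, pos_z_3 = 11.5, width_3 = 7, height_3 = 4, pos_x_4 = 8, pos_y_4 = 13, pos_z_4 = 12, height_4 = 7.5, pos_x_5 = 12, pos_y_5 = 6, pos_z_5 = 2.5, width_5 = 2.5, depth_5 = 2.5, pos_x_6 = 5.5, pos_y_6 = 7.5, pos_z_6 = 7.5, width_6 = 5, height_6 = 5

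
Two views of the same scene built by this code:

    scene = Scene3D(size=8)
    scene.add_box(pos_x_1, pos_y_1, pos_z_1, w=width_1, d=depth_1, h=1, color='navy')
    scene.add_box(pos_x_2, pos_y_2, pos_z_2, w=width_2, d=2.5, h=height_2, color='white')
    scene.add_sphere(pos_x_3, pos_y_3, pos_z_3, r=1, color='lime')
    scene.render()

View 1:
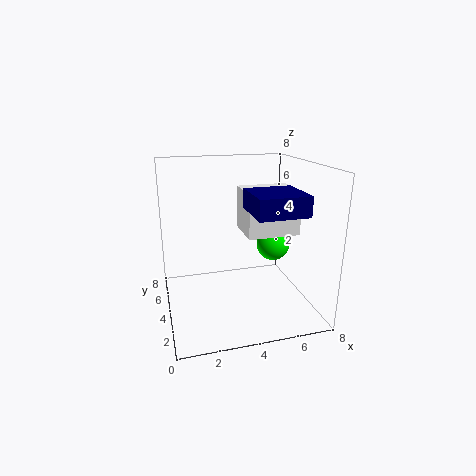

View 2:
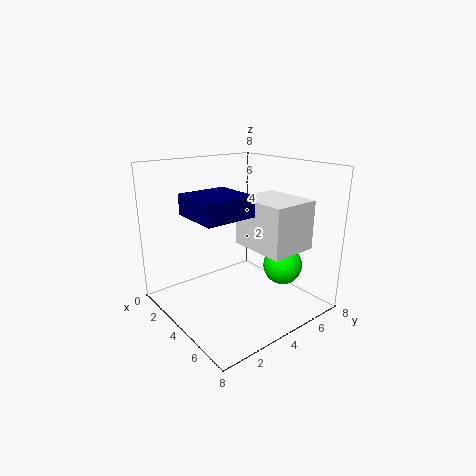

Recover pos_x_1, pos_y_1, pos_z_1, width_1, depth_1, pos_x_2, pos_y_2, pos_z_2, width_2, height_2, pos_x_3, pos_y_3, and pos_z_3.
pos_x_1 = 4
pos_y_1 = 0.5
pos_z_1 = 6
width_1 = 2.5
depth_1 = 2.5
pos_x_2 = 4.5
pos_y_2 = 3.5
pos_z_2 = 4
width_2 = 3
height_2 = 2.5
pos_x_3 = 6.5
pos_y_3 = 5
pos_z_3 = 3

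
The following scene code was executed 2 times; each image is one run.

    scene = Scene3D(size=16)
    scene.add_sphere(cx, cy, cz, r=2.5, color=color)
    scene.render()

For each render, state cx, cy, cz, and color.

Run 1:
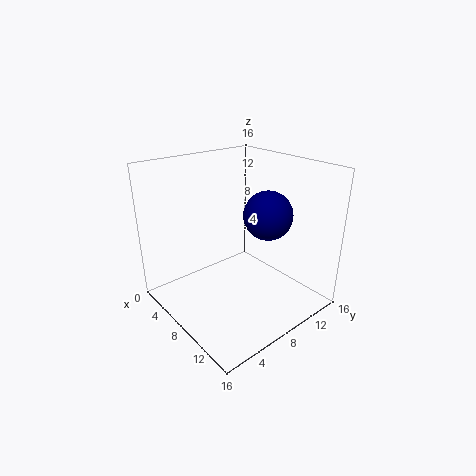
cx = 11.5
cy = 9
cz = 11.5
color = 'navy'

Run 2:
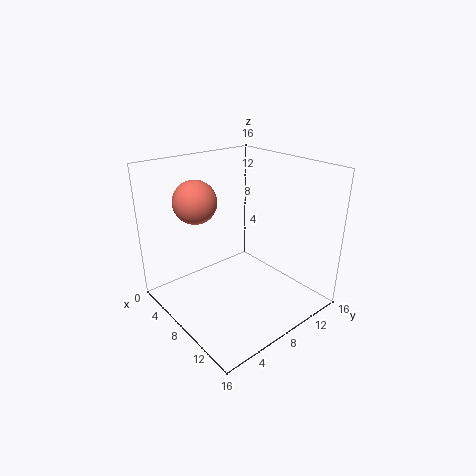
cx = 3.5
cy = 5.5
cz = 11.5
color = 'salmon'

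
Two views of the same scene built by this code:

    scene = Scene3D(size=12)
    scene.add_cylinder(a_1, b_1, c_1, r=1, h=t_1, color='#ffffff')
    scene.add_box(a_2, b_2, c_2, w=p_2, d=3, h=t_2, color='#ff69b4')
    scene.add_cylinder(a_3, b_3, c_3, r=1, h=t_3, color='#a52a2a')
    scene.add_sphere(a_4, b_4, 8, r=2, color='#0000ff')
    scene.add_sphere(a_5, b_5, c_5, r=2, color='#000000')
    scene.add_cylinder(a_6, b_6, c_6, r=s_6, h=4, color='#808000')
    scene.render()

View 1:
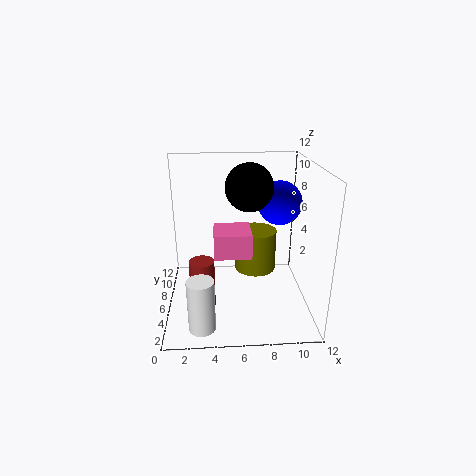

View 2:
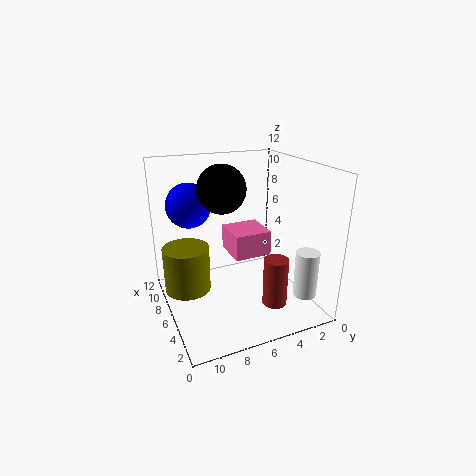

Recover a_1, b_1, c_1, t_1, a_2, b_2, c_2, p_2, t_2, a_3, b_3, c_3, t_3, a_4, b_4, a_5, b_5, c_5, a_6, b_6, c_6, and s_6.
a_1 = 3, b_1 = 1, c_1 = 1, t_1 = 4, a_2 = 4, b_2 = 4, c_2 = 5, p_2 = 3, t_2 = 2, a_3 = 3, b_3 = 4, c_3 = 1, t_3 = 4, a_4 = 10, b_4 = 9, a_5 = 7, b_5 = 7, c_5 = 10, a_6 = 8, b_6 = 10, c_6 = 1, s_6 = 2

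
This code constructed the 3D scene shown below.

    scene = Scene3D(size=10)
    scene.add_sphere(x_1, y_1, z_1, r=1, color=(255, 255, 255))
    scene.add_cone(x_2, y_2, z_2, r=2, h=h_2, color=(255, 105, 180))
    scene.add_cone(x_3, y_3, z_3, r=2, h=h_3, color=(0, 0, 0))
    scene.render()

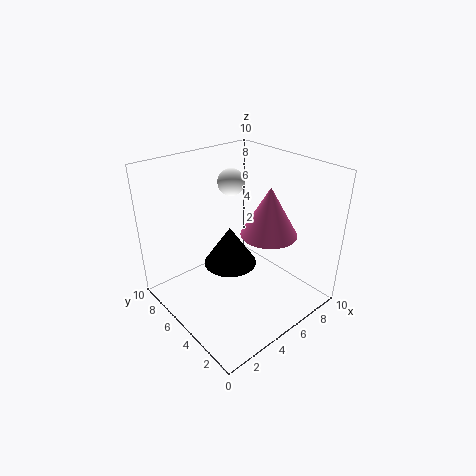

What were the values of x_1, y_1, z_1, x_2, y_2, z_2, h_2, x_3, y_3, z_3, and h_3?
x_1 = 6.5, y_1 = 7.5, z_1 = 8, x_2 = 7, y_2 = 4, z_2 = 5, h_2 = 3.5, x_3 = 5.5, y_3 = 6.5, z_3 = 2, h_3 = 3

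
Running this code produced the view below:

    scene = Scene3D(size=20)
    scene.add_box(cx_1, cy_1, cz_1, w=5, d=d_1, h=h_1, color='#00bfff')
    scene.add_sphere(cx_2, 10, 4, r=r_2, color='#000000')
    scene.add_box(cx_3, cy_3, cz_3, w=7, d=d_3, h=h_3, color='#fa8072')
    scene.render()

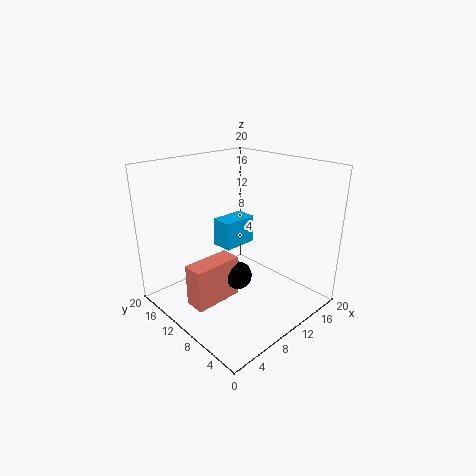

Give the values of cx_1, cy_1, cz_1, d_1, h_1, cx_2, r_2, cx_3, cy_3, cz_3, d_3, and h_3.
cx_1 = 9; cy_1 = 11; cz_1 = 8; d_1 = 3; h_1 = 4; cx_2 = 10; r_2 = 2; cx_3 = 3; cy_3 = 10; cz_3 = 1; d_3 = 3; h_3 = 6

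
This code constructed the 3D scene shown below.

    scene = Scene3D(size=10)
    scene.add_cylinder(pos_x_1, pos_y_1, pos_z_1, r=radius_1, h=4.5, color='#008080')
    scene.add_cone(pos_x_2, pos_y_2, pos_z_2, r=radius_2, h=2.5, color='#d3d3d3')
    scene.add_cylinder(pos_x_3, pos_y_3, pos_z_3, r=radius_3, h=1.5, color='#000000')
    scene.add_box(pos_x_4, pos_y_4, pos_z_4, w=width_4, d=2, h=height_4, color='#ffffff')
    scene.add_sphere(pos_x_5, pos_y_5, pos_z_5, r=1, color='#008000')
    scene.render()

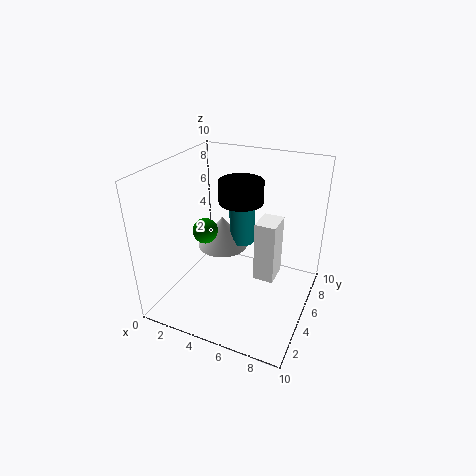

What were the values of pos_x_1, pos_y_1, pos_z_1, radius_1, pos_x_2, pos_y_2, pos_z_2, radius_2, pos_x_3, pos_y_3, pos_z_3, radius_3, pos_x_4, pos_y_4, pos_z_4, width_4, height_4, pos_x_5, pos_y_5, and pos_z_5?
pos_x_1 = 4; pos_y_1 = 8; pos_z_1 = 3; radius_1 = 1; pos_x_2 = 2.5; pos_y_2 = 7.5; pos_z_2 = 2.5; radius_2 = 2; pos_x_3 = 5; pos_y_3 = 5.5; pos_z_3 = 7.5; radius_3 = 1.5; pos_x_4 = 6; pos_y_4 = 5.5; pos_z_4 = 1.5; width_4 = 1.5; height_4 = 4.5; pos_x_5 = 1.5; pos_y_5 = 6.5; pos_z_5 = 4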